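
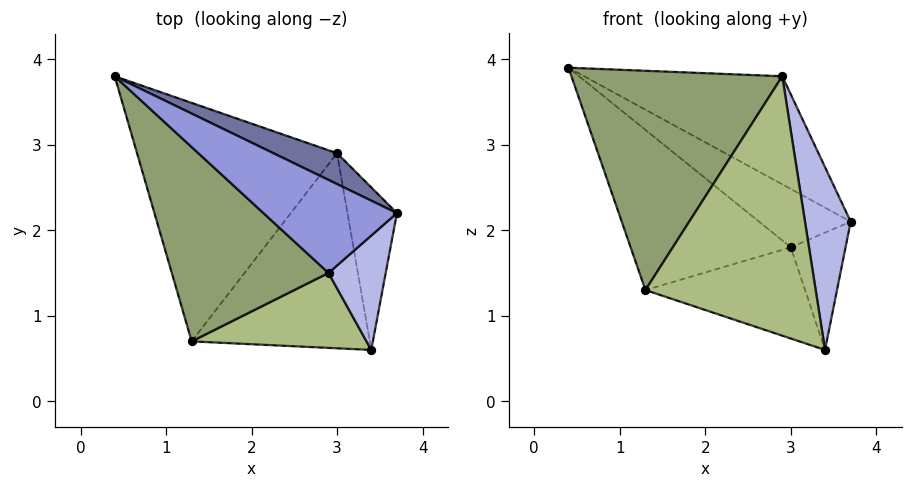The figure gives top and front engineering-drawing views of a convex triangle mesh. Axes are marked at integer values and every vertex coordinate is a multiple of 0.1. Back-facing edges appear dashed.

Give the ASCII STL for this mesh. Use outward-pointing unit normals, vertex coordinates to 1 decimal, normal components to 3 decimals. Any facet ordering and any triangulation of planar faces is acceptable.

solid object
 facet normal 0.564 0.730 0.386
  outer loop
   vertex 3.0 2.9 1.8
   vertex 0.4 3.8 3.9
   vertex 3.7 2.2 2.1
  endloop
 endfacet
 facet normal 0.682 0.428 -0.593
  outer loop
   vertex 3.0 2.9 1.8
   vertex 3.7 2.2 2.1
   vertex 3.4 0.6 0.6
  endloop
 endfacet
 facet normal 0.586 0.614 0.529
  outer loop
   vertex 2.9 1.5 3.8
   vertex 3.7 2.2 2.1
   vertex 0.4 3.8 3.9
  endloop
 endfacet
 facet normal 0.882 -0.400 0.250
  outer loop
   vertex 2.9 1.5 3.8
   vertex 3.4 0.6 0.6
   vertex 3.7 2.2 2.1
  endloop
 endfacet
 facet normal -0.552 -0.624 0.553
  outer loop
   vertex 1.3 0.7 1.3
   vertex 2.9 1.5 3.8
   vertex 0.4 3.8 3.9
  endloop
 endfacet
 facet normal 0.047 -0.960 0.277
  outer loop
   vertex 1.3 0.7 1.3
   vertex 3.4 0.6 0.6
   vertex 2.9 1.5 3.8
  endloop
 endfacet
 facet normal -0.431 0.503 -0.749
  outer loop
   vertex 1.3 0.7 1.3
   vertex 0.4 3.8 3.9
   vertex 3.0 2.9 1.8
  endloop
 endfacet
 facet normal -0.271 0.408 -0.872
  outer loop
   vertex 1.3 0.7 1.3
   vertex 3.0 2.9 1.8
   vertex 3.4 0.6 0.6
  endloop
 endfacet
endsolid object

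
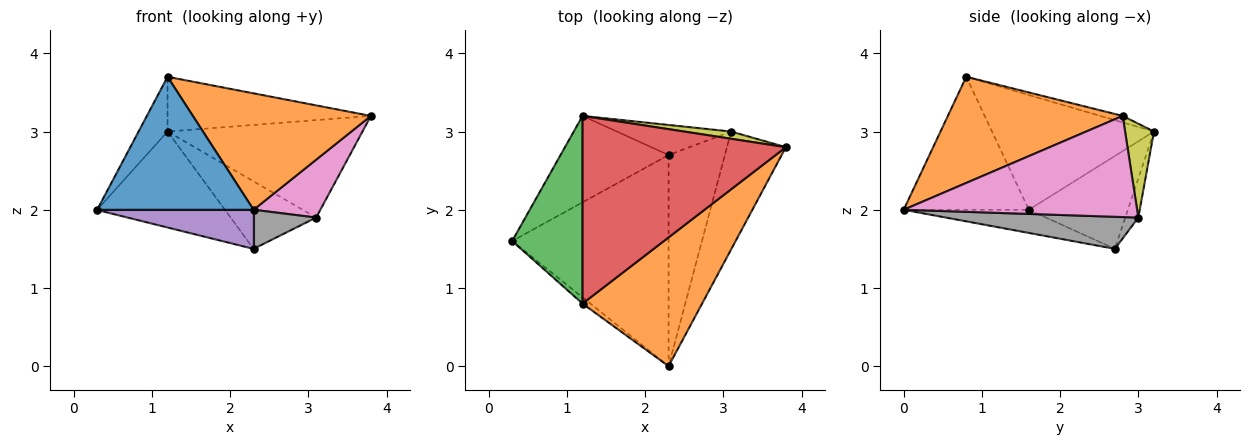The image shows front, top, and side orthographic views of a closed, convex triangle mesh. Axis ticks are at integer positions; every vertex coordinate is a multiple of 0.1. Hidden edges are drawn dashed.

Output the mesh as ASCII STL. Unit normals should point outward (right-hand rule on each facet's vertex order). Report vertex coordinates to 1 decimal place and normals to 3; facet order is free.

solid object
 facet normal -0.624 -0.780 -0.037
  outer loop
   vertex 1.2 0.8 3.7
   vertex 0.3 1.6 2.0
   vertex 2.3 0.0 2.0
  endloop
 endfacet
 facet normal 0.550 -0.560 0.619
  outer loop
   vertex 1.2 0.8 3.7
   vertex 2.3 0.0 2.0
   vertex 3.8 2.8 3.2
  endloop
 endfacet
 facet normal -0.843 0.151 0.517
  outer loop
   vertex 1.2 3.2 3.0
   vertex 0.3 1.6 2.0
   vertex 1.2 0.8 3.7
  endloop
 endfacet
 facet normal -0.031 0.280 0.960
  outer loop
   vertex 1.2 3.2 3.0
   vertex 1.2 0.8 3.7
   vertex 3.8 2.8 3.2
  endloop
 endfacet
 facet normal -0.144 -0.180 -0.973
  outer loop
   vertex 2.3 2.7 1.5
   vertex 2.3 0.0 2.0
   vertex 0.3 1.6 2.0
  endloop
 endfacet
 facet normal -0.499 0.643 -0.580
  outer loop
   vertex 2.3 2.7 1.5
   vertex 0.3 1.6 2.0
   vertex 1.2 3.2 3.0
  endloop
 endfacet
 facet normal 0.839 -0.240 -0.489
  outer loop
   vertex 3.1 3.0 1.9
   vertex 3.8 2.8 3.2
   vertex 2.3 0.0 2.0
  endloop
 endfacet
 facet normal 0.489 -0.159 -0.858
  outer loop
   vertex 3.1 3.0 1.9
   vertex 2.3 0.0 2.0
   vertex 2.3 2.7 1.5
  endloop
 endfacet
 facet normal 0.146 0.987 0.073
  outer loop
   vertex 3.1 3.0 1.9
   vertex 1.2 3.2 3.0
   vertex 3.8 2.8 3.2
  endloop
 endfacet
 facet normal -0.138 0.905 -0.403
  outer loop
   vertex 3.1 3.0 1.9
   vertex 2.3 2.7 1.5
   vertex 1.2 3.2 3.0
  endloop
 endfacet
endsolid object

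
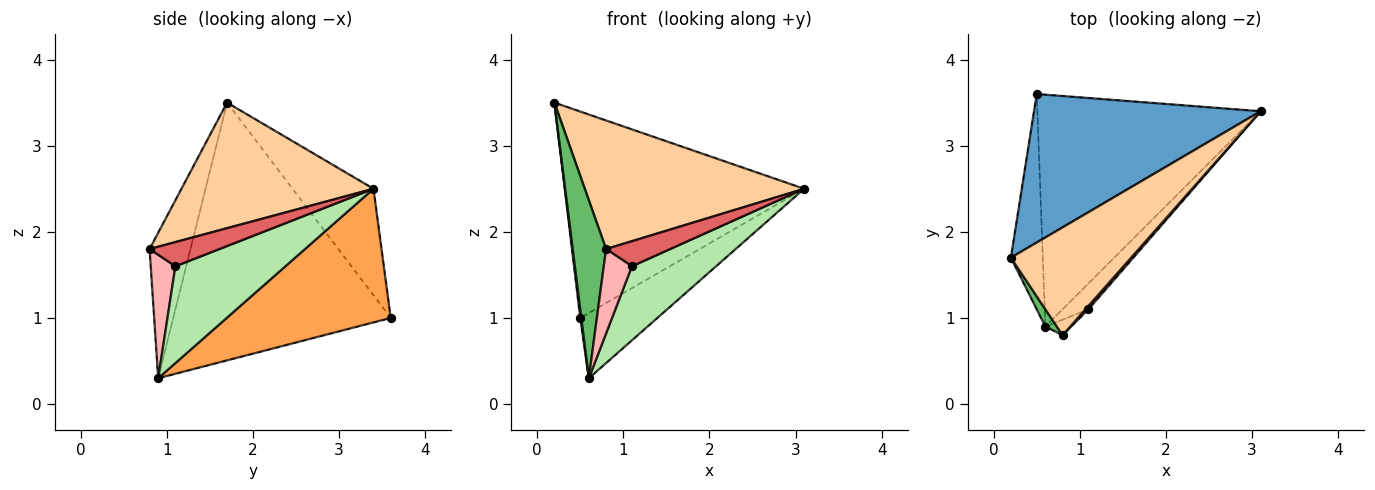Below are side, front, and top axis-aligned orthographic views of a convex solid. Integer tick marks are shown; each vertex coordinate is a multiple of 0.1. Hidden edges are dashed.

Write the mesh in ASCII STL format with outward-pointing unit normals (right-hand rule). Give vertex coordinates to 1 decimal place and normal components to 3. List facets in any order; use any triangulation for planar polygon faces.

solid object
 facet normal -0.265 0.783 0.563
  outer loop
   vertex 0.5 3.6 1.0
   vertex 0.2 1.7 3.5
   vertex 3.1 3.4 2.5
  endloop
 endfacet
 facet normal -0.992 -0.005 -0.123
  outer loop
   vertex 0.6 0.9 0.3
   vertex 0.2 1.7 3.5
   vertex 0.5 3.6 1.0
  endloop
 endfacet
 facet normal 0.499 0.235 -0.834
  outer loop
   vertex 0.6 0.9 0.3
   vertex 0.5 3.6 1.0
   vertex 3.1 3.4 2.5
  endloop
 endfacet
 facet normal 0.557 -0.636 0.534
  outer loop
   vertex 0.8 0.8 1.8
   vertex 3.1 3.4 2.5
   vertex 0.2 1.7 3.5
  endloop
 endfacet
 facet normal -0.773 -0.631 0.061
  outer loop
   vertex 0.8 0.8 1.8
   vertex 0.2 1.7 3.5
   vertex 0.6 0.9 0.3
  endloop
 endfacet
 facet normal 0.777 -0.594 -0.207
  outer loop
   vertex 1.1 1.1 1.6
   vertex 0.6 0.9 0.3
   vertex 3.1 3.4 2.5
  endloop
 endfacet
 facet normal 0.734 -0.673 0.090
  outer loop
   vertex 1.1 1.1 1.6
   vertex 3.1 3.4 2.5
   vertex 0.8 0.8 1.8
  endloop
 endfacet
 facet normal 0.653 -0.745 -0.137
  outer loop
   vertex 1.1 1.1 1.6
   vertex 0.8 0.8 1.8
   vertex 0.6 0.9 0.3
  endloop
 endfacet
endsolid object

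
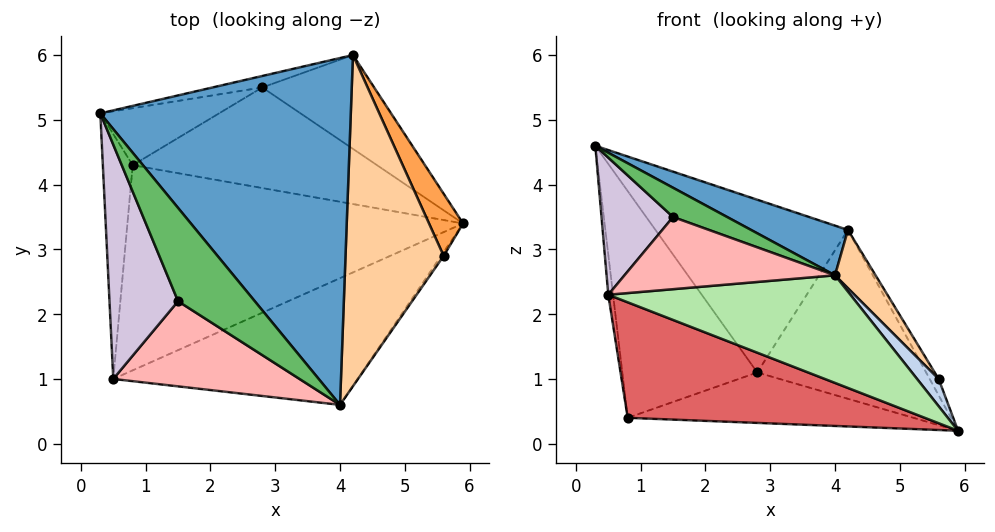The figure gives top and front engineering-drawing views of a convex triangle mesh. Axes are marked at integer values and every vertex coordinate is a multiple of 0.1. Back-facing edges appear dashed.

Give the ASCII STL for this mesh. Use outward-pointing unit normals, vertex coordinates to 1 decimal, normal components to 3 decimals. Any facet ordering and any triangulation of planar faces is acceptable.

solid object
 facet normal 0.341 -0.133 0.931
  outer loop
   vertex 4.2 6.0 3.3
   vertex 0.3 5.1 4.6
   vertex 4.0 0.6 2.6
  endloop
 endfacet
 facet normal 0.790 -0.608 -0.084
  outer loop
   vertex 5.6 2.9 1.0
   vertex 4.0 0.6 2.6
   vertex 5.9 3.4 0.2
  endloop
 endfacet
 facet normal 0.907 0.107 0.407
  outer loop
   vertex 5.6 2.9 1.0
   vertex 5.9 3.4 0.2
   vertex 4.2 6.0 3.3
  endloop
 endfacet
 facet normal 0.777 -0.109 0.620
  outer loop
   vertex 5.6 2.9 1.0
   vertex 4.2 6.0 3.3
   vertex 4.0 0.6 2.6
  endloop
 endfacet
 facet normal 0.150 -0.296 0.943
  outer loop
   vertex 1.5 2.2 3.5
   vertex 4.0 0.6 2.6
   vertex 0.3 5.1 4.6
  endloop
 endfacet
 facet normal -0.009 -0.647 -0.762
  outer loop
   vertex 0.5 1.0 2.3
   vertex 5.9 3.4 0.2
   vertex 4.0 0.6 2.6
  endloop
 endfacet
 facet normal -0.120 -0.487 -0.865
  outer loop
   vertex 0.5 1.0 2.3
   vertex 0.8 4.3 0.4
   vertex 5.9 3.4 0.2
  endloop
 endfacet
 facet normal -0.138 -0.641 0.755
  outer loop
   vertex 0.5 1.0 2.3
   vertex 4.0 0.6 2.6
   vertex 1.5 2.2 3.5
  endloop
 endfacet
 facet normal -0.992 0.020 -0.122
  outer loop
   vertex 0.5 1.0 2.3
   vertex 0.3 5.1 4.6
   vertex 0.8 4.3 0.4
  endloop
 endfacet
 facet normal -0.395 -0.464 0.793
  outer loop
   vertex 0.5 1.0 2.3
   vertex 1.5 2.2 3.5
   vertex 0.3 5.1 4.6
  endloop
 endfacet
 facet normal 0.411 0.797 -0.443
  outer loop
   vertex 2.8 5.5 1.1
   vertex 4.2 6.0 3.3
   vertex 5.9 3.4 0.2
  endloop
 endfacet
 facet normal 0.044 0.448 -0.893
  outer loop
   vertex 2.8 5.5 1.1
   vertex 5.9 3.4 0.2
   vertex 0.8 4.3 0.4
  endloop
 endfacet
 facet normal -0.245 0.967 -0.064
  outer loop
   vertex 2.8 5.5 1.1
   vertex 0.3 5.1 4.6
   vertex 4.2 6.0 3.3
  endloop
 endfacet
 facet normal -0.445 0.869 -0.218
  outer loop
   vertex 2.8 5.5 1.1
   vertex 0.8 4.3 0.4
   vertex 0.3 5.1 4.6
  endloop
 endfacet
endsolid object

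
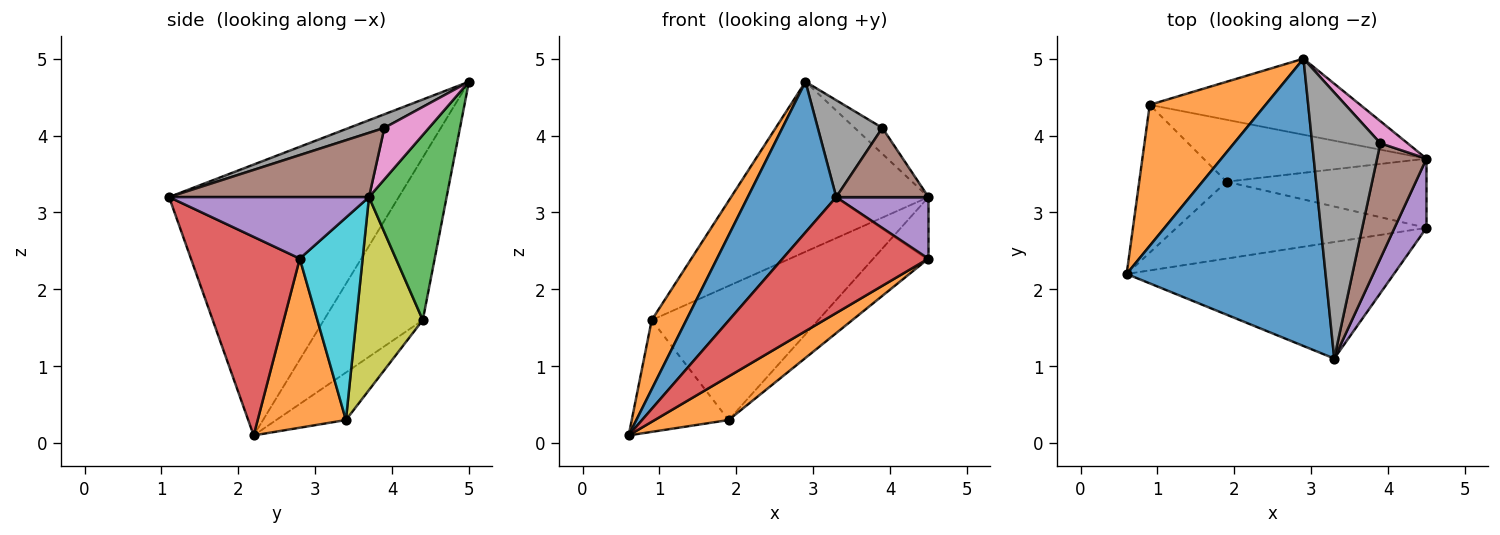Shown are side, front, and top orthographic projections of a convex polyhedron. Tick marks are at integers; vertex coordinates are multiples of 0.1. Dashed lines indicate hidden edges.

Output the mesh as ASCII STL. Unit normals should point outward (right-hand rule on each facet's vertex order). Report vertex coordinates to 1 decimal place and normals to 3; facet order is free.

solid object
 facet normal -0.770 -0.296 0.565
  outer loop
   vertex 2.9 5.0 4.7
   vertex 0.6 2.2 0.1
   vertex 3.3 1.1 3.2
  endloop
 endfacet
 facet normal -0.783 -0.274 0.558
  outer loop
   vertex 0.9 4.4 1.6
   vertex 0.6 2.2 0.1
   vertex 2.9 5.0 4.7
  endloop
 endfacet
 facet normal 0.338 0.859 -0.384
  outer loop
   vertex 0.9 4.4 1.6
   vertex 2.9 5.0 4.7
   vertex 4.5 3.7 3.2
  endloop
 endfacet
 facet normal 0.466 -0.624 -0.627
  outer loop
   vertex 4.5 2.8 2.4
   vertex 3.3 1.1 3.2
   vertex 0.6 2.2 0.1
  endloop
 endfacet
 facet normal 0.821 -0.379 0.426
  outer loop
   vertex 4.5 2.8 2.4
   vertex 4.5 3.7 3.2
   vertex 3.3 1.1 3.2
  endloop
 endfacet
 facet normal 0.744 -0.344 0.573
  outer loop
   vertex 3.9 3.9 4.1
   vertex 3.3 1.1 3.2
   vertex 4.5 3.7 3.2
  endloop
 endfacet
 facet normal 0.775 0.481 0.410
  outer loop
   vertex 3.9 3.9 4.1
   vertex 4.5 3.7 3.2
   vertex 2.9 5.0 4.7
  endloop
 endfacet
 facet normal 0.184 -0.336 0.924
  outer loop
   vertex 3.9 3.9 4.1
   vertex 2.9 5.0 4.7
   vertex 3.3 1.1 3.2
  endloop
 endfacet
 facet normal 0.341 0.853 -0.394
  outer loop
   vertex 1.9 3.4 0.3
   vertex 0.9 4.4 1.6
   vertex 4.5 3.7 3.2
  endloop
 endfacet
 facet normal 0.604 0.530 -0.596
  outer loop
   vertex 1.9 3.4 0.3
   vertex 4.5 3.7 3.2
   vertex 4.5 2.8 2.4
  endloop
 endfacet
 facet normal -0.398 0.553 -0.732
  outer loop
   vertex 1.9 3.4 0.3
   vertex 0.6 2.2 0.1
   vertex 0.9 4.4 1.6
  endloop
 endfacet
 facet normal 0.507 -0.425 -0.750
  outer loop
   vertex 1.9 3.4 0.3
   vertex 4.5 2.8 2.4
   vertex 0.6 2.2 0.1
  endloop
 endfacet
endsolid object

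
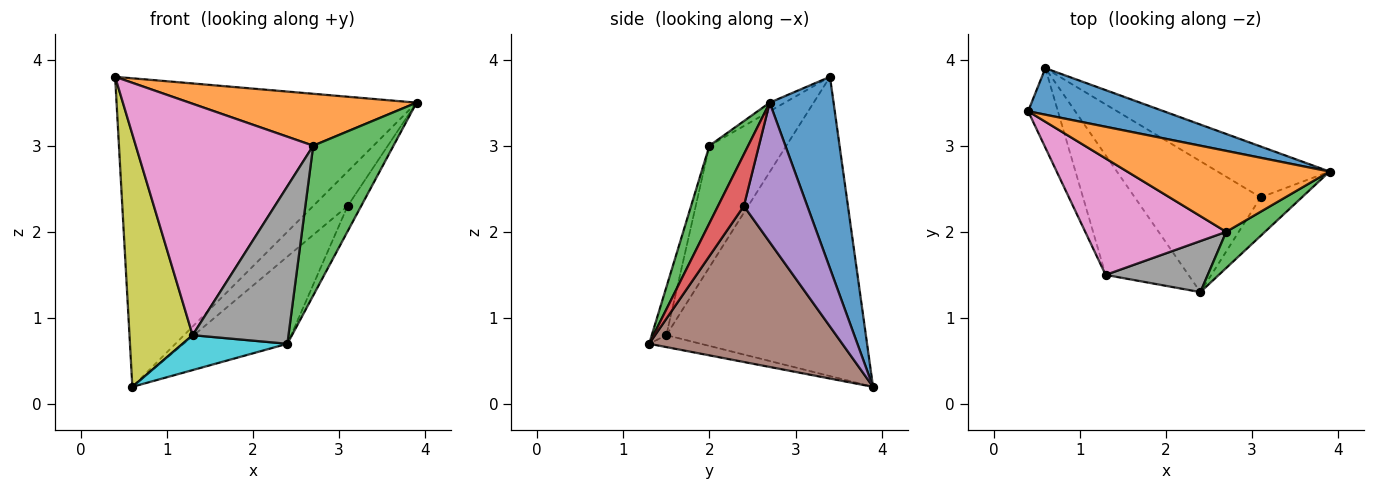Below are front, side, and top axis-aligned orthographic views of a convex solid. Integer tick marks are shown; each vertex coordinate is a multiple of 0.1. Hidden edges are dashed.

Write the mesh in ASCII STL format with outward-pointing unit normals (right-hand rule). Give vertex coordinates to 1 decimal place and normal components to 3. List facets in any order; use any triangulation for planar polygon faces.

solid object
 facet normal 0.206 0.968 0.146
  outer loop
   vertex 0.6 3.9 0.2
   vertex 0.4 3.4 3.8
   vertex 3.9 2.7 3.5
  endloop
 endfacet
 facet normal -0.036 -0.540 0.841
  outer loop
   vertex 2.7 2.0 3.0
   vertex 3.9 2.7 3.5
   vertex 0.4 3.4 3.8
  endloop
 endfacet
 facet normal 0.425 -0.880 0.212
  outer loop
   vertex 2.7 2.0 3.0
   vertex 2.4 1.3 0.7
   vertex 3.9 2.7 3.5
  endloop
 endfacet
 facet normal 0.723 0.379 -0.577
  outer loop
   vertex 3.1 2.4 2.3
   vertex 3.9 2.7 3.5
   vertex 2.4 1.3 0.7
  endloop
 endfacet
 facet normal 0.718 0.390 -0.576
  outer loop
   vertex 3.1 2.4 2.3
   vertex 0.6 3.9 0.2
   vertex 3.9 2.7 3.5
  endloop
 endfacet
 facet normal 0.718 0.386 -0.579
  outer loop
   vertex 3.1 2.4 2.3
   vertex 2.4 1.3 0.7
   vertex 0.6 3.9 0.2
  endloop
 endfacet
 facet normal -0.361 -0.833 0.419
  outer loop
   vertex 1.3 1.5 0.8
   vertex 2.7 2.0 3.0
   vertex 0.4 3.4 3.8
  endloop
 endfacet
 facet normal -0.143 -0.941 0.305
  outer loop
   vertex 1.3 1.5 0.8
   vertex 2.4 1.3 0.7
   vertex 2.7 2.0 3.0
  endloop
 endfacet
 facet normal -0.949 -0.300 -0.094
  outer loop
   vertex 1.3 1.5 0.8
   vertex 0.4 3.4 3.8
   vertex 0.6 3.9 0.2
  endloop
 endfacet
 facet normal -0.137 -0.278 -0.951
  outer loop
   vertex 1.3 1.5 0.8
   vertex 0.6 3.9 0.2
   vertex 2.4 1.3 0.7
  endloop
 endfacet
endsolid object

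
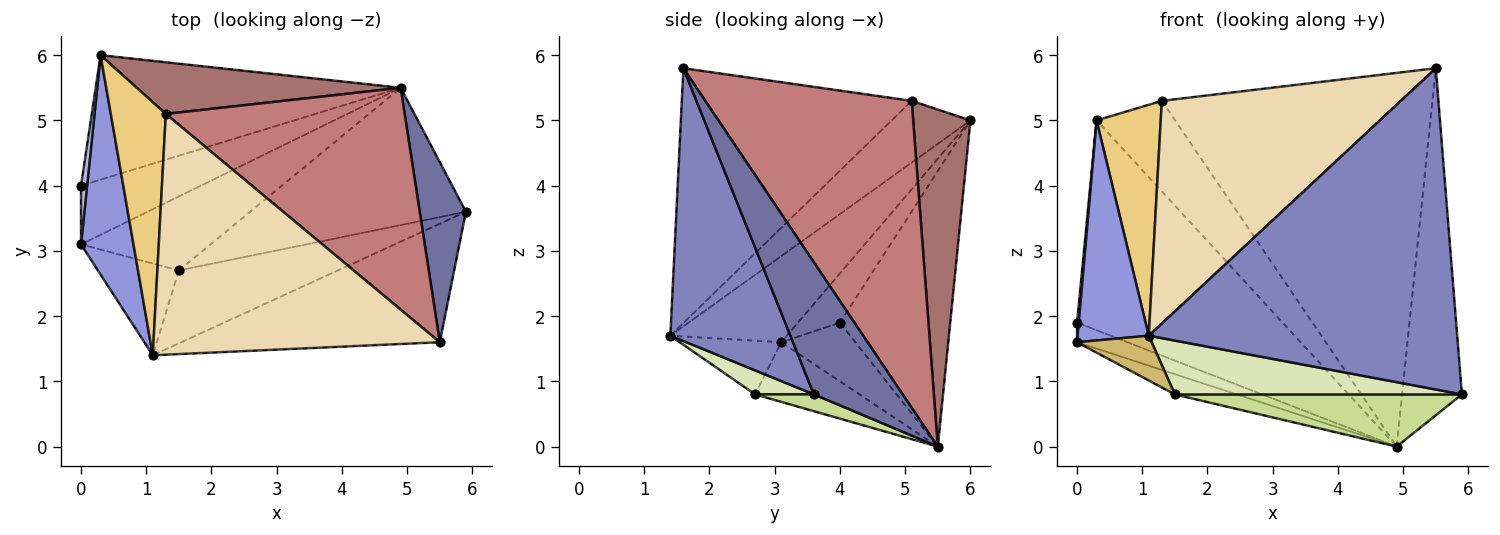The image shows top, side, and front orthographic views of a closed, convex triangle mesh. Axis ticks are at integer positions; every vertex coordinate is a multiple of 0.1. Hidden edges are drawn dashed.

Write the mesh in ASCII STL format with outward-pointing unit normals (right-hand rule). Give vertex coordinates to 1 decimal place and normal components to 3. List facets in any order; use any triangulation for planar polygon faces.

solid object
 facet normal 0.797 0.536 0.278
  outer loop
   vertex 4.9 5.5 0.0
   vertex 5.5 1.6 5.8
   vertex 5.9 3.6 0.8
  endloop
 endfacet
 facet normal 0.343 -0.881 -0.325
  outer loop
   vertex 1.1 1.4 1.7
   vertex 5.9 3.6 0.8
   vertex 5.5 1.6 5.8
  endloop
 endfacet
 facet normal -0.757 -0.463 0.461
  outer loop
   vertex 1.1 1.4 1.7
   vertex 0.3 6.0 5.0
   vertex 0.0 3.1 1.6
  endloop
 endfacet
 facet normal -0.992 -0.041 0.122
  outer loop
   vertex 0.0 4.0 1.9
   vertex 0.0 3.1 1.6
   vertex 0.3 6.0 5.0
  endloop
 endfacet
 facet normal -0.421 0.287 -0.860
  outer loop
   vertex 0.0 4.0 1.9
   vertex 4.9 5.5 0.0
   vertex 0.0 3.1 1.6
  endloop
 endfacet
 facet normal -0.419 0.781 -0.463
  outer loop
   vertex 0.0 4.0 1.9
   vertex 0.3 6.0 5.0
   vertex 4.9 5.5 0.0
  endloop
 endfacet
 facet normal 0.072 -0.354 -0.932
  outer loop
   vertex 1.5 2.7 0.8
   vertex 4.9 5.5 0.0
   vertex 5.9 3.6 0.8
  endloop
 endfacet
 facet normal 0.121 -0.590 -0.798
  outer loop
   vertex 1.5 2.7 0.8
   vertex 5.9 3.6 0.8
   vertex 1.1 1.4 1.7
  endloop
 endfacet
 facet normal -0.406 0.241 -0.882
  outer loop
   vertex 1.5 2.7 0.8
   vertex 0.0 3.1 1.6
   vertex 4.9 5.5 0.0
  endloop
 endfacet
 facet normal -0.512 -0.377 -0.772
  outer loop
   vertex 1.5 2.7 0.8
   vertex 1.1 1.4 1.7
   vertex 0.0 3.1 1.6
  endloop
 endfacet
 facet normal -0.638 -0.519 0.569
  outer loop
   vertex 1.3 5.1 5.3
   vertex 0.3 6.0 5.0
   vertex 1.1 1.4 1.7
  endloop
 endfacet
 facet normal -0.547 -0.568 0.615
  outer loop
   vertex 1.3 5.1 5.3
   vertex 1.1 1.4 1.7
   vertex 5.5 1.6 5.8
  endloop
 endfacet
 facet normal 0.535 0.734 0.419
  outer loop
   vertex 1.3 5.1 5.3
   vertex 4.9 5.5 0.0
   vertex 0.3 6.0 5.0
  endloop
 endfacet
 facet normal 0.548 0.719 0.427
  outer loop
   vertex 1.3 5.1 5.3
   vertex 5.5 1.6 5.8
   vertex 4.9 5.5 0.0
  endloop
 endfacet
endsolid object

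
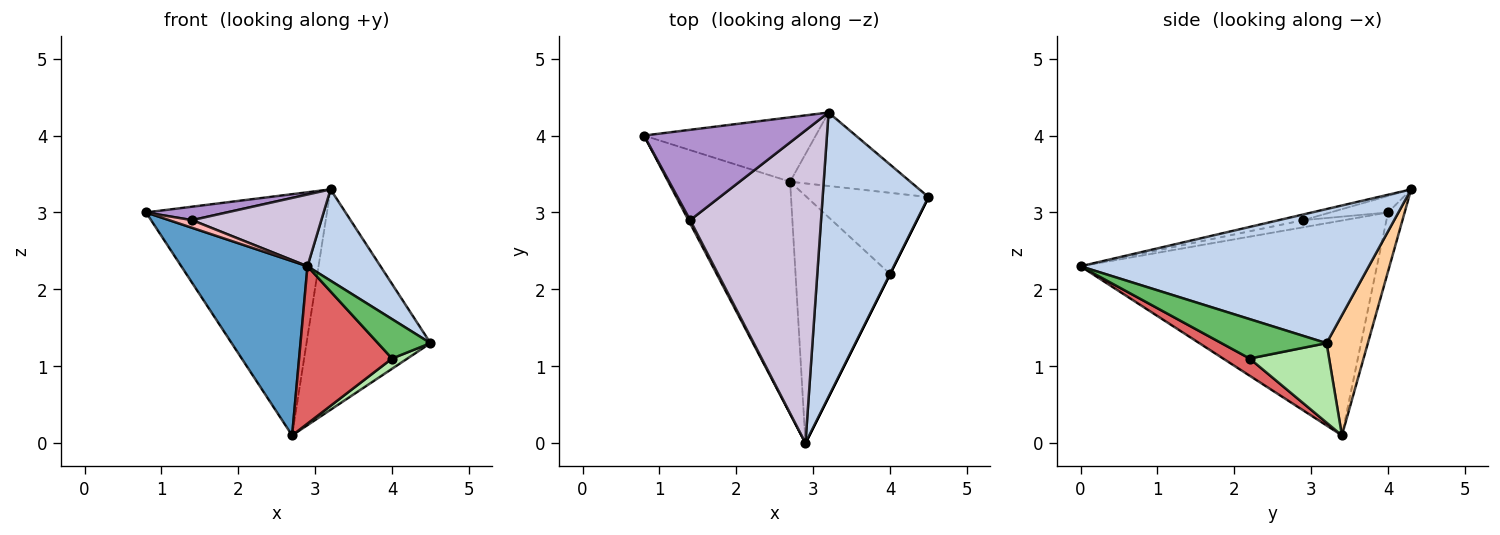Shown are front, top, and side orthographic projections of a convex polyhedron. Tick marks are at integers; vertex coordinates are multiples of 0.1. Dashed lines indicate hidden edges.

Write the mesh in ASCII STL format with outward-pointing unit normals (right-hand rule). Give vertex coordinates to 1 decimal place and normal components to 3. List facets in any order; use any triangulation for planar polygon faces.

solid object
 facet normal -0.816 -0.347 -0.463
  outer loop
   vertex 2.7 3.4 0.1
   vertex 2.9 0.0 2.3
   vertex 0.8 4.0 3.0
  endloop
 endfacet
 facet normal 0.770 -0.195 0.608
  outer loop
   vertex 3.2 4.3 3.3
   vertex 2.9 0.0 2.3
   vertex 4.5 3.2 1.3
  endloop
 endfacet
 facet normal -0.088 0.962 -0.257
  outer loop
   vertex 3.2 4.3 3.3
   vertex 2.7 3.4 0.1
   vertex 0.8 4.0 3.0
  endloop
 endfacet
 facet normal 0.302 0.905 -0.302
  outer loop
   vertex 3.2 4.3 3.3
   vertex 4.5 3.2 1.3
   vertex 2.7 3.4 0.1
  endloop
 endfacet
 facet normal 0.894 -0.447 0.000
  outer loop
   vertex 4.0 2.2 1.1
   vertex 4.5 3.2 1.3
   vertex 2.9 0.0 2.3
  endloop
 endfacet
 facet normal 0.544 -0.105 -0.833
  outer loop
   vertex 4.0 2.2 1.1
   vertex 2.7 3.4 0.1
   vertex 4.5 3.2 1.3
  endloop
 endfacet
 facet normal 0.152 -0.531 -0.834
  outer loop
   vertex 4.0 2.2 1.1
   vertex 2.9 0.0 2.3
   vertex 2.7 3.4 0.1
  endloop
 endfacet
 facet normal -0.851 -0.483 0.207
  outer loop
   vertex 1.4 2.9 2.9
   vertex 0.8 4.0 3.0
   vertex 2.9 0.0 2.3
  endloop
 endfacet
 facet normal -0.105 -0.147 0.984
  outer loop
   vertex 1.4 2.9 2.9
   vertex 3.2 4.3 3.3
   vertex 0.8 4.0 3.0
  endloop
 endfacet
 facet normal -0.043 -0.223 0.974
  outer loop
   vertex 1.4 2.9 2.9
   vertex 2.9 0.0 2.3
   vertex 3.2 4.3 3.3
  endloop
 endfacet
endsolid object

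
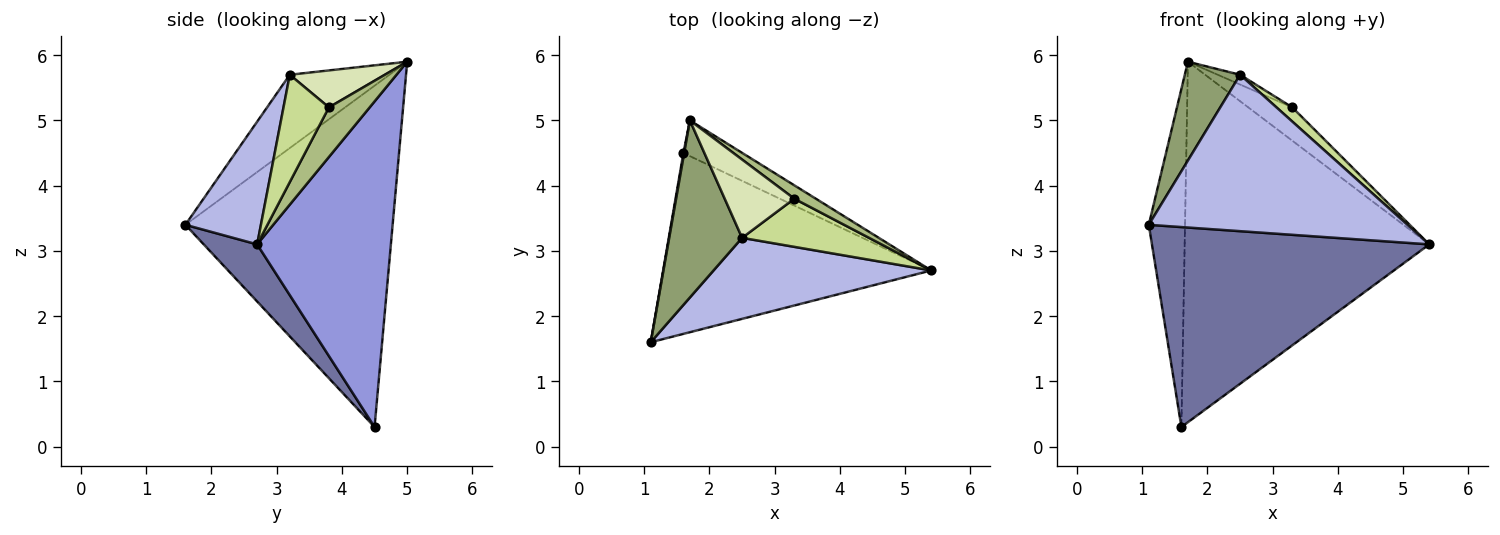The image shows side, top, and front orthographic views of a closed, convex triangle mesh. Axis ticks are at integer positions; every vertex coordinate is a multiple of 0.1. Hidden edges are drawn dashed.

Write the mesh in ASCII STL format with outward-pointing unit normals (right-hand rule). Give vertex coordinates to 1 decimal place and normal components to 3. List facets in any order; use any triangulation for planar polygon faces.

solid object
 facet normal 0.141 -0.734 -0.664
  outer loop
   vertex 1.6 4.5 0.3
   vertex 5.4 2.7 3.1
   vertex 1.1 1.6 3.4
  endloop
 endfacet
 facet normal -0.985 0.172 0.002
  outer loop
   vertex 1.6 4.5 0.3
   vertex 1.1 1.6 3.4
   vertex 1.7 5.0 5.9
  endloop
 endfacet
 facet normal 0.478 0.874 -0.087
  outer loop
   vertex 1.6 4.5 0.3
   vertex 1.7 5.0 5.9
   vertex 5.4 2.7 3.1
  endloop
 endfacet
 facet normal 0.251 -0.860 0.445
  outer loop
   vertex 2.5 3.2 5.7
   vertex 1.1 1.6 3.4
   vertex 5.4 2.7 3.1
  endloop
 endfacet
 facet normal -0.660 -0.366 0.656
  outer loop
   vertex 2.5 3.2 5.7
   vertex 1.7 5.0 5.9
   vertex 1.1 1.6 3.4
  endloop
 endfacet
 facet normal 0.652 0.704 0.283
  outer loop
   vertex 3.3 3.8 5.2
   vertex 5.4 2.7 3.1
   vertex 1.7 5.0 5.9
  endloop
 endfacet
 facet normal 0.630 -0.219 0.745
  outer loop
   vertex 3.3 3.8 5.2
   vertex 2.5 3.2 5.7
   vertex 5.4 2.7 3.1
  endloop
 endfacet
 facet normal 0.466 0.110 0.878
  outer loop
   vertex 3.3 3.8 5.2
   vertex 1.7 5.0 5.9
   vertex 2.5 3.2 5.7
  endloop
 endfacet
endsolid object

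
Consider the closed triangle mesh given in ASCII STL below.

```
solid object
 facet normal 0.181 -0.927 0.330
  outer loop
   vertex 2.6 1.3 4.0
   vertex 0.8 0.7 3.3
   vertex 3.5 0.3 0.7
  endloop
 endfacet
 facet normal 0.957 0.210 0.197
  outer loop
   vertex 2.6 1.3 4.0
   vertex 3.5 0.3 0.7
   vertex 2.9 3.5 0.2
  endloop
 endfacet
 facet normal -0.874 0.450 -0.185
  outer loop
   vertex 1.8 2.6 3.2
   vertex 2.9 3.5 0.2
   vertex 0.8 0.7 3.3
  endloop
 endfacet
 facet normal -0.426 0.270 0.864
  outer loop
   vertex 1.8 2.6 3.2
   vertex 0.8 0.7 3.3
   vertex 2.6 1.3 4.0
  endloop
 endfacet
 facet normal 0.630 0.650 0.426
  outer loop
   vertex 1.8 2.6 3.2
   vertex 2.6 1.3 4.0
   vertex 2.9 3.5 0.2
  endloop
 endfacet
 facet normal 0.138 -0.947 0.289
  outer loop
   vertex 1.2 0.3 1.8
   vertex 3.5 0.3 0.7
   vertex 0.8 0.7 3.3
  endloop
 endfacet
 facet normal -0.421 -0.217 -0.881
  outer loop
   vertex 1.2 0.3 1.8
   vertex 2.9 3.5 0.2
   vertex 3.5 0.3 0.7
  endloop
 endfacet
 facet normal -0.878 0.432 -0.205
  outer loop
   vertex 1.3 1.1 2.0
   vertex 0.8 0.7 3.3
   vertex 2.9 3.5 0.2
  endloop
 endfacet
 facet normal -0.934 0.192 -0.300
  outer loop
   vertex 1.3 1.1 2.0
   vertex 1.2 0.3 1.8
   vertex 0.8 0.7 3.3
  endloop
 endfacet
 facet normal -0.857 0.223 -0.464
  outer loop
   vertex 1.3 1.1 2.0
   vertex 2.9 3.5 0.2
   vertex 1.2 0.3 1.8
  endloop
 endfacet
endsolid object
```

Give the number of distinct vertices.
7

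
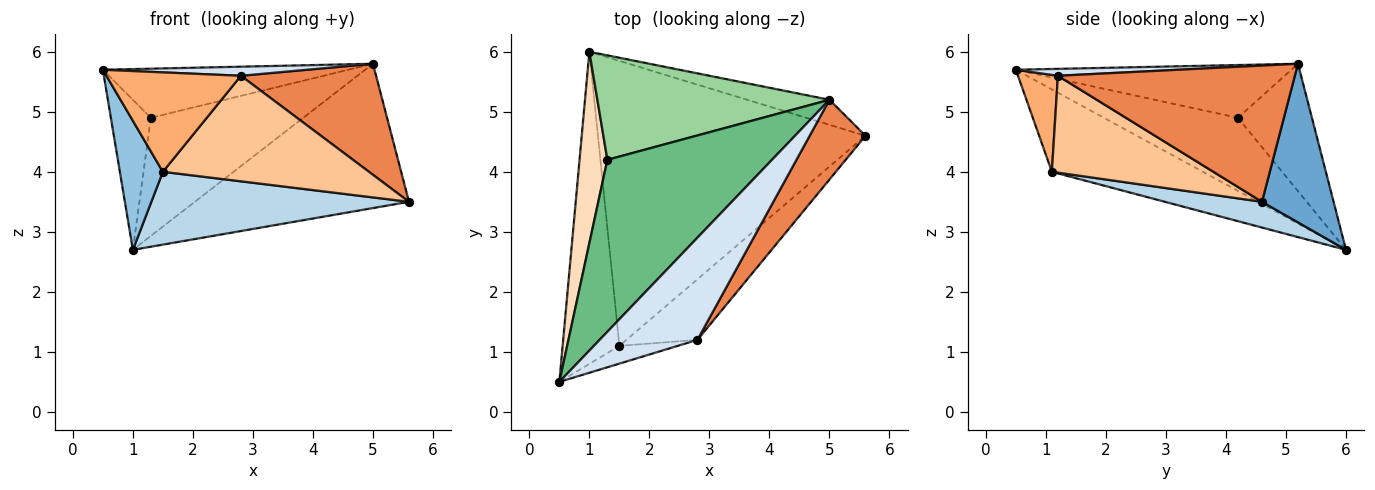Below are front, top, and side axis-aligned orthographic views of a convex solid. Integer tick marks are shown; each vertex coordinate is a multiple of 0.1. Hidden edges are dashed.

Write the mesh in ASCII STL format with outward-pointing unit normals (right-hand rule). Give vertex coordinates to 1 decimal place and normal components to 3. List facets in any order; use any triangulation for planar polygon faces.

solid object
 facet normal 0.313 0.936 -0.162
  outer loop
   vertex 5.0 5.2 5.8
   vertex 5.6 4.6 3.5
   vertex 1.0 6.0 2.7
  endloop
 endfacet
 facet normal -0.802 -0.228 -0.552
  outer loop
   vertex 1.5 1.1 4.0
   vertex 0.5 0.5 5.7
   vertex 1.0 6.0 2.7
  endloop
 endfacet
 facet normal 0.093 -0.246 -0.965
  outer loop
   vertex 1.5 1.1 4.0
   vertex 1.0 6.0 2.7
   vertex 5.6 4.6 3.5
  endloop
 endfacet
 facet normal 0.070 -0.088 0.994
  outer loop
   vertex 2.8 1.2 5.6
   vertex 5.0 5.2 5.8
   vertex 0.5 0.5 5.7
  endloop
 endfacet
 facet normal 0.818 -0.467 0.335
  outer loop
   vertex 2.8 1.2 5.6
   vertex 5.6 4.6 3.5
   vertex 5.0 5.2 5.8
  endloop
 endfacet
 facet normal 0.280 -0.945 -0.169
  outer loop
   vertex 2.8 1.2 5.6
   vertex 0.5 0.5 5.7
   vertex 1.5 1.1 4.0
  endloop
 endfacet
 facet normal 0.562 -0.717 -0.412
  outer loop
   vertex 2.8 1.2 5.6
   vertex 1.5 1.1 4.0
   vertex 5.6 4.6 3.5
  endloop
 endfacet
 facet normal -0.900 0.269 0.343
  outer loop
   vertex 1.3 4.2 4.9
   vertex 1.0 6.0 2.7
   vertex 0.5 0.5 5.7
  endloop
 endfacet
 facet normal -0.294 0.262 0.919
  outer loop
   vertex 1.3 4.2 4.9
   vertex 0.5 0.5 5.7
   vertex 5.0 5.2 5.8
  endloop
 endfacet
 facet normal -0.342 0.704 0.623
  outer loop
   vertex 1.3 4.2 4.9
   vertex 5.0 5.2 5.8
   vertex 1.0 6.0 2.7
  endloop
 endfacet
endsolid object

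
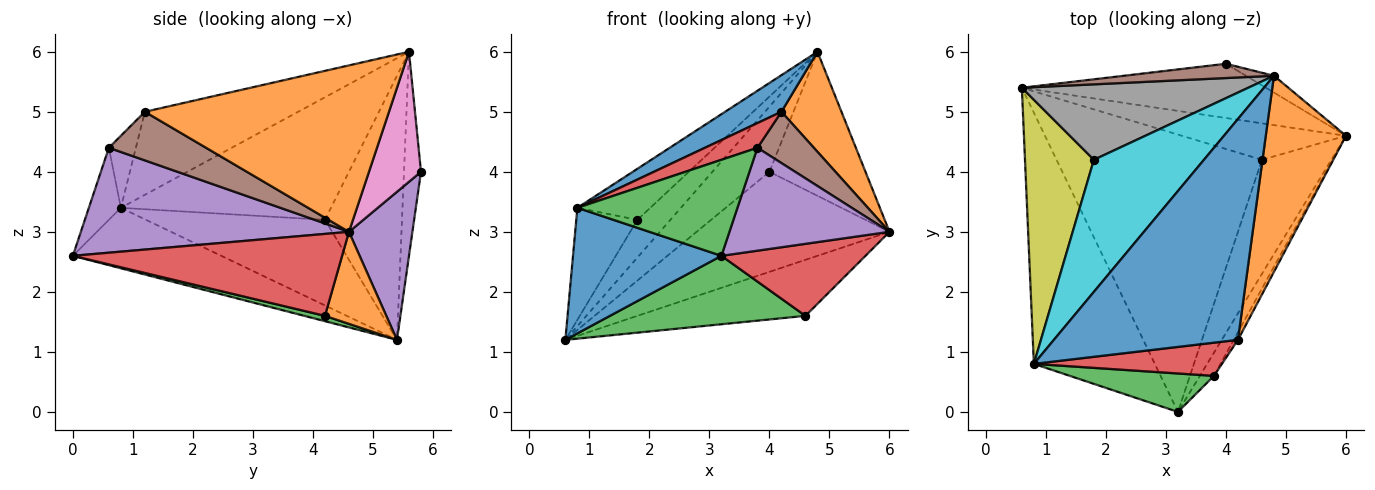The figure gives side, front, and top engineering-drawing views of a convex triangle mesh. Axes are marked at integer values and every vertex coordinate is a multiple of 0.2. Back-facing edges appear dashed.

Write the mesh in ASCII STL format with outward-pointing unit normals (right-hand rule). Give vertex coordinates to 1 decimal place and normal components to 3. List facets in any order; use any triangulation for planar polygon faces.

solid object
 facet normal -0.408 -0.408 -0.816
  outer loop
   vertex 0.8 0.8 3.4
   vertex 0.6 5.4 1.2
   vertex 3.2 0.0 2.6
  endloop
 endfacet
 facet normal 0.293 0.801 -0.522
  outer loop
   vertex 4.6 4.2 1.6
   vertex 0.6 5.4 1.2
   vertex 6.0 4.6 3.0
  endloop
 endfacet
 facet normal 0.025 -0.239 -0.971
  outer loop
   vertex 4.6 4.2 1.6
   vertex 3.2 0.0 2.6
   vertex 0.6 5.4 1.2
  endloop
 endfacet
 facet normal 0.706 -0.378 -0.598
  outer loop
   vertex 4.6 4.2 1.6
   vertex 6.0 4.6 3.0
   vertex 3.2 0.0 2.6
  endloop
 endfacet
 facet normal 0.278 0.844 -0.458
  outer loop
   vertex 4.0 5.8 4.0
   vertex 6.0 4.6 3.0
   vertex 0.6 5.4 1.2
  endloop
 endfacet
 facet normal -0.280 0.938 0.206
  outer loop
   vertex 4.0 5.8 4.0
   vertex 0.6 5.4 1.2
   vertex 4.8 5.6 6.0
  endloop
 endfacet
 facet normal 0.474 0.875 -0.102
  outer loop
   vertex 4.0 5.8 4.0
   vertex 4.8 5.6 6.0
   vertex 6.0 4.6 3.0
  endloop
 endfacet
 facet normal -0.722 0.309 0.619
  outer loop
   vertex 1.8 4.2 3.2
   vertex 4.8 5.6 6.0
   vertex 0.6 5.4 1.2
  endloop
 endfacet
 facet normal -0.753 0.257 0.606
  outer loop
   vertex 1.8 4.2 3.2
   vertex 0.6 5.4 1.2
   vertex 0.8 0.8 3.4
  endloop
 endfacet
 facet normal -0.720 0.250 0.647
  outer loop
   vertex 1.8 4.2 3.2
   vertex 0.8 0.8 3.4
   vertex 4.8 5.6 6.0
  endloop
 endfacet
 facet normal -0.407 -0.149 0.901
  outer loop
   vertex 4.2 1.2 5.0
   vertex 4.8 5.6 6.0
   vertex 0.8 0.8 3.4
  endloop
 endfacet
 facet normal 0.880 -0.216 0.424
  outer loop
   vertex 4.2 1.2 5.0
   vertex 6.0 4.6 3.0
   vertex 4.8 5.6 6.0
  endloop
 endfacet
 facet normal -0.183 -0.913 0.365
  outer loop
   vertex 3.8 0.6 4.4
   vertex 0.8 0.8 3.4
   vertex 3.2 0.0 2.6
  endloop
 endfacet
 facet normal -0.294 -0.571 0.767
  outer loop
   vertex 3.8 0.6 4.4
   vertex 4.2 1.2 5.0
   vertex 0.8 0.8 3.4
  endloop
 endfacet
 facet normal 0.853 -0.509 -0.115
  outer loop
   vertex 3.8 0.6 4.4
   vertex 3.2 0.0 2.6
   vertex 6.0 4.6 3.0
  endloop
 endfacet
 facet normal 0.863 -0.500 -0.075
  outer loop
   vertex 3.8 0.6 4.4
   vertex 6.0 4.6 3.0
   vertex 4.2 1.2 5.0
  endloop
 endfacet
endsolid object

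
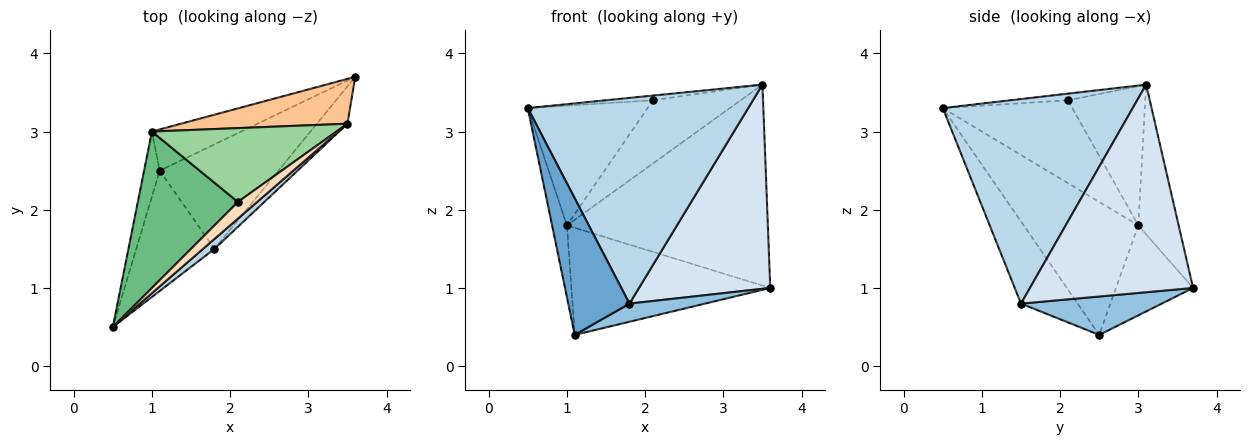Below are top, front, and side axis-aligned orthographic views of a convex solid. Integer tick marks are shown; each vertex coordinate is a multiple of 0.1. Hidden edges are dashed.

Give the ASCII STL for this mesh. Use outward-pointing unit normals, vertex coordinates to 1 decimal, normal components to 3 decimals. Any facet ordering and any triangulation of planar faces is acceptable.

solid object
 facet normal -0.570 -0.616 -0.543
  outer loop
   vertex 1.8 1.5 0.8
   vertex 0.5 0.5 3.3
   vertex 1.1 2.5 0.4
  endloop
 endfacet
 facet normal 0.304 -0.163 -0.939
  outer loop
   vertex 1.8 1.5 0.8
   vertex 1.1 2.5 0.4
   vertex 3.6 3.7 1.0
  endloop
 endfacet
 facet normal 0.652 -0.757 0.036
  outer loop
   vertex 1.8 1.5 0.8
   vertex 3.5 3.1 3.6
   vertex 0.5 0.5 3.3
  endloop
 endfacet
 facet normal 0.774 -0.623 -0.114
  outer loop
   vertex 1.8 1.5 0.8
   vertex 3.6 3.7 1.0
   vertex 3.5 3.1 3.6
  endloop
 endfacet
 facet normal -0.985 0.127 -0.116
  outer loop
   vertex 1.0 3.0 1.8
   vertex 1.1 2.5 0.4
   vertex 0.5 0.5 3.3
  endloop
 endfacet
 facet normal -0.340 0.878 -0.338
  outer loop
   vertex 1.0 3.0 1.8
   vertex 3.6 3.7 1.0
   vertex 1.1 2.5 0.4
  endloop
 endfacet
 facet normal -0.192 0.958 0.214
  outer loop
   vertex 1.0 3.0 1.8
   vertex 3.5 3.1 3.6
   vertex 3.6 3.7 1.0
  endloop
 endfacet
 facet normal -0.314 0.257 0.914
  outer loop
   vertex 2.1 2.1 3.4
   vertex 0.5 0.5 3.3
   vertex 3.5 3.1 3.6
  endloop
 endfacet
 facet normal -0.549 0.508 0.663
  outer loop
   vertex 2.1 2.1 3.4
   vertex 1.0 3.0 1.8
   vertex 0.5 0.5 3.3
  endloop
 endfacet
 facet normal -0.497 0.564 0.659
  outer loop
   vertex 2.1 2.1 3.4
   vertex 3.5 3.1 3.6
   vertex 1.0 3.0 1.8
  endloop
 endfacet
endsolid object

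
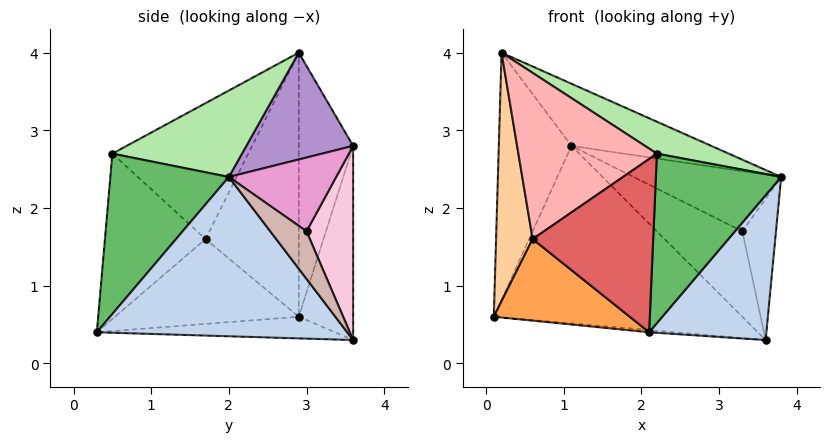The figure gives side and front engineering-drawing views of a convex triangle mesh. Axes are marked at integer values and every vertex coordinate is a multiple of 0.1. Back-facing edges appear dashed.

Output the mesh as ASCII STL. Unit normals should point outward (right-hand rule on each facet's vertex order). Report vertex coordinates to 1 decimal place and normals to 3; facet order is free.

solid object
 facet normal -0.087 0.009 -0.996
  outer loop
   vertex 3.6 3.6 0.3
   vertex 2.1 0.3 0.4
   vertex 0.1 2.9 0.6
  endloop
 endfacet
 facet normal 0.838 -0.392 -0.379
  outer loop
   vertex 3.6 3.6 0.3
   vertex 3.8 2.0 2.4
   vertex 2.1 0.3 0.4
  endloop
 endfacet
 facet normal -0.768 -0.568 -0.297
  outer loop
   vertex 0.6 1.7 1.6
   vertex 0.1 2.9 0.6
   vertex 2.1 0.3 0.4
  endloop
 endfacet
 facet normal -0.931 -0.365 0.027
  outer loop
   vertex 0.6 1.7 1.6
   vertex 0.2 2.9 4.0
   vertex 0.1 2.9 0.6
  endloop
 endfacet
 facet normal 0.687 -0.726 0.033
  outer loop
   vertex 2.2 0.5 2.7
   vertex 2.1 0.3 0.4
   vertex 3.8 2.0 2.4
  endloop
 endfacet
 facet normal 0.356 -0.198 0.913
  outer loop
   vertex 2.2 0.5 2.7
   vertex 3.8 2.0 2.4
   vertex 0.2 2.9 4.0
  endloop
 endfacet
 facet normal -0.638 -0.764 0.094
  outer loop
   vertex 2.2 0.5 2.7
   vertex 0.6 1.7 1.6
   vertex 2.1 0.3 0.4
  endloop
 endfacet
 facet normal -0.681 -0.694 0.234
  outer loop
   vertex 2.2 0.5 2.7
   vertex 0.2 2.9 4.0
   vertex 0.6 1.7 1.6
  endloop
 endfacet
 facet normal 0.447 0.585 0.677
  outer loop
   vertex 1.1 3.6 2.8
   vertex 0.2 2.9 4.0
   vertex 3.8 2.0 2.4
  endloop
 endfacet
 facet normal -0.599 0.800 0.018
  outer loop
   vertex 1.1 3.6 2.8
   vertex 0.1 2.9 0.6
   vertex 0.2 2.9 4.0
  endloop
 endfacet
 facet normal -0.209 0.955 -0.209
  outer loop
   vertex 1.1 3.6 2.8
   vertex 3.6 3.6 0.3
   vertex 0.1 2.9 0.6
  endloop
 endfacet
 facet normal 0.669 0.621 0.409
  outer loop
   vertex 3.3 3.0 1.7
   vertex 3.8 2.0 2.4
   vertex 3.6 3.6 0.3
  endloop
 endfacet
 facet normal 0.474 0.652 0.592
  outer loop
   vertex 3.3 3.0 1.7
   vertex 1.1 3.6 2.8
   vertex 3.8 2.0 2.4
  endloop
 endfacet
 facet normal 0.432 0.792 0.432
  outer loop
   vertex 3.3 3.0 1.7
   vertex 3.6 3.6 0.3
   vertex 1.1 3.6 2.8
  endloop
 endfacet
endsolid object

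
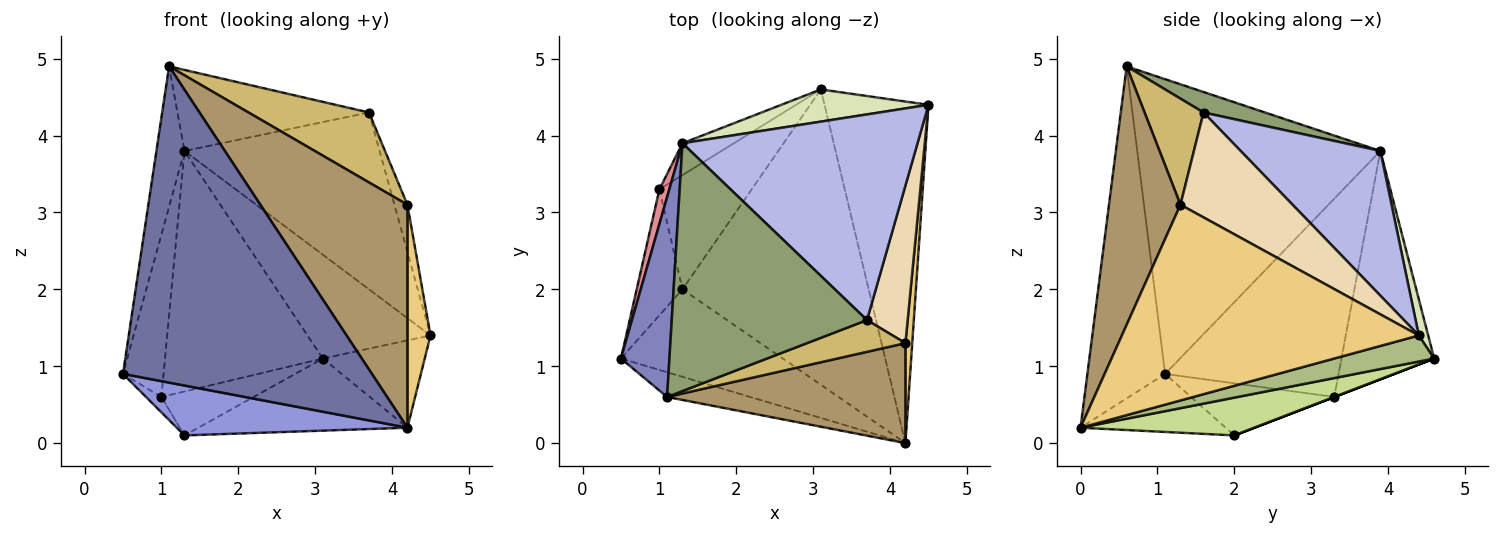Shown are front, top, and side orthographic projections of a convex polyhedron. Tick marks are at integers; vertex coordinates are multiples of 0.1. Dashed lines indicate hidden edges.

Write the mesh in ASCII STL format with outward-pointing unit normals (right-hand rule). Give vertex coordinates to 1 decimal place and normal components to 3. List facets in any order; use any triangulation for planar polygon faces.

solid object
 facet normal -0.297 -0.952 -0.074
  outer loop
   vertex 1.1 0.6 4.9
   vertex 0.5 1.1 0.9
   vertex 4.2 0.0 0.2
  endloop
 endfacet
 facet normal -0.980 0.113 0.161
  outer loop
   vertex 1.3 3.9 3.8
   vertex 0.5 1.1 0.9
   vertex 1.1 0.6 4.9
  endloop
 endfacet
 facet normal -0.297 -0.473 -0.829
  outer loop
   vertex 1.3 2.0 0.1
   vertex 4.2 0.0 0.2
   vertex 0.5 1.1 0.9
  endloop
 endfacet
 facet normal 0.423 0.591 0.687
  outer loop
   vertex 3.7 1.6 4.3
   vertex 4.5 4.4 1.4
   vertex 1.3 3.9 3.8
  endloop
 endfacet
 facet normal 0.099 0.309 0.946
  outer loop
   vertex 3.7 1.6 4.3
   vertex 1.3 3.9 3.8
   vertex 1.1 0.6 4.9
  endloop
 endfacet
 facet normal 0.236 0.241 -0.941
  outer loop
   vertex 3.1 4.6 1.1
   vertex 4.5 4.4 1.4
   vertex 4.2 0.0 0.2
  endloop
 endfacet
 facet normal 0.193 0.233 -0.953
  outer loop
   vertex 3.1 4.6 1.1
   vertex 4.2 0.0 0.2
   vertex 1.3 2.0 0.1
  endloop
 endfacet
 facet normal 0.073 0.953 0.295
  outer loop
   vertex 3.1 4.6 1.1
   vertex 1.3 3.9 3.8
   vertex 4.5 4.4 1.4
  endloop
 endfacet
 facet normal 0.405 -0.834 0.374
  outer loop
   vertex 4.2 1.3 3.1
   vertex 1.1 0.6 4.9
   vertex 4.2 0.0 0.2
  endloop
 endfacet
 facet normal 0.407 -0.832 0.378
  outer loop
   vertex 4.2 1.3 3.1
   vertex 3.7 1.6 4.3
   vertex 1.1 0.6 4.9
  endloop
 endfacet
 facet normal 0.996 -0.077 0.035
  outer loop
   vertex 4.2 1.3 3.1
   vertex 4.2 0.0 0.2
   vertex 4.5 4.4 1.4
  endloop
 endfacet
 facet normal 0.927 0.107 0.359
  outer loop
   vertex 4.2 1.3 3.1
   vertex 4.5 4.4 1.4
   vertex 3.7 1.6 4.3
  endloop
 endfacet
 facet normal -0.503 0.857 -0.113
  outer loop
   vertex 1.0 3.3 0.6
   vertex 1.3 3.9 3.8
   vertex 3.1 4.6 1.1
  endloop
 endfacet
 facet normal 0.000 0.359 -0.933
  outer loop
   vertex 1.0 3.3 0.6
   vertex 3.1 4.6 1.1
   vertex 1.3 2.0 0.1
  endloop
 endfacet
 facet normal -0.973 0.228 0.048
  outer loop
   vertex 1.0 3.3 0.6
   vertex 0.5 1.1 0.9
   vertex 1.3 3.9 3.8
  endloop
 endfacet
 facet normal -0.749 0.080 -0.658
  outer loop
   vertex 1.0 3.3 0.6
   vertex 1.3 2.0 0.1
   vertex 0.5 1.1 0.9
  endloop
 endfacet
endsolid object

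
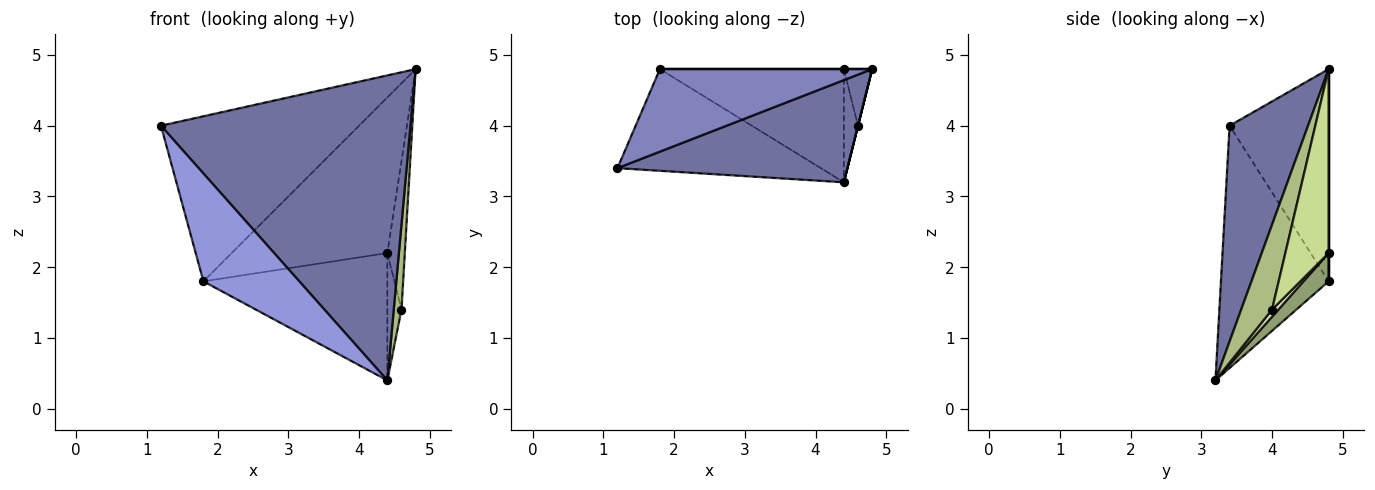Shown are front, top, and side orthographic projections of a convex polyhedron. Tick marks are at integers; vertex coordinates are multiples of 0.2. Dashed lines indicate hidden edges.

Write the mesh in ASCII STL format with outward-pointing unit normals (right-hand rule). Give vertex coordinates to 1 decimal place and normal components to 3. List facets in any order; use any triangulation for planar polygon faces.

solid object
 facet normal 0.286 -0.909 0.304
  outer loop
   vertex 4.4 3.2 0.4
   vertex 4.8 4.8 4.8
   vertex 1.2 3.4 4.0
  endloop
 endfacet
 facet normal -0.408 0.816 0.408
  outer loop
   vertex 1.8 4.8 1.8
   vertex 1.2 3.4 4.0
   vertex 4.8 4.8 4.8
  endloop
 endfacet
 facet normal -0.633 -0.563 -0.531
  outer loop
   vertex 1.8 4.8 1.8
   vertex 4.4 3.2 0.4
   vertex 1.2 3.4 4.0
  endloop
 endfacet
 facet normal 0.000 1.000 0.000
  outer loop
   vertex 4.4 4.8 2.2
   vertex 1.8 4.8 1.8
   vertex 4.8 4.8 4.8
  endloop
 endfacet
 facet normal 0.102 0.744 -0.661
  outer loop
   vertex 4.4 4.8 2.2
   vertex 4.4 3.2 0.4
   vertex 1.8 4.8 1.8
  endloop
 endfacet
 facet normal 0.970 -0.243 0.000
  outer loop
   vertex 4.6 4.0 1.4
   vertex 4.8 4.8 4.8
   vertex 4.4 3.2 0.4
  endloop
 endfacet
 facet normal 0.918 0.371 -0.141
  outer loop
   vertex 4.6 4.0 1.4
   vertex 4.4 4.8 2.2
   vertex 4.8 4.8 4.8
  endloop
 endfacet
 facet normal 0.315 0.709 -0.630
  outer loop
   vertex 4.6 4.0 1.4
   vertex 4.4 3.2 0.4
   vertex 4.4 4.8 2.2
  endloop
 endfacet
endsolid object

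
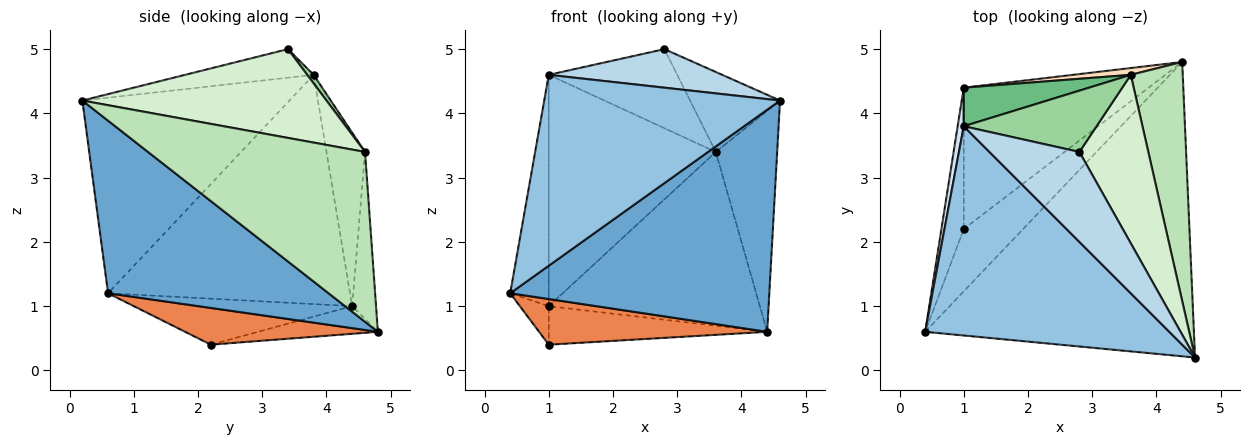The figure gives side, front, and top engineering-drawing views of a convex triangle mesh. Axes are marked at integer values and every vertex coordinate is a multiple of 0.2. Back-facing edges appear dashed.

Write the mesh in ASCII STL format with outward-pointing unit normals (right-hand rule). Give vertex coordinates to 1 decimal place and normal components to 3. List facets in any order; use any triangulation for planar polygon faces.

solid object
 facet normal 0.456 -0.536 -0.710
  outer loop
   vertex 4.4 4.8 0.6
   vertex 4.6 0.2 4.2
   vertex 0.4 0.6 1.2
  endloop
 endfacet
 facet normal -0.509 -0.580 0.636
  outer loop
   vertex 1.0 3.8 4.6
   vertex 0.4 0.6 1.2
   vertex 4.6 0.2 4.2
  endloop
 endfacet
 facet normal -0.280 -0.378 0.882
  outer loop
   vertex 1.0 3.8 4.6
   vertex 4.6 0.2 4.2
   vertex 2.8 3.4 5.0
  endloop
 endfacet
 facet normal -0.987 0.157 0.026
  outer loop
   vertex 1.0 3.8 4.6
   vertex 1.0 4.4 1.0
   vertex 0.4 0.6 1.2
  endloop
 endfacet
 facet normal 0.447 -0.528 -0.722
  outer loop
   vertex 1.0 2.2 0.4
   vertex 4.4 4.8 0.6
   vertex 0.4 0.6 1.2
  endloop
 endfacet
 facet normal -0.893 0.118 -0.434
  outer loop
   vertex 1.0 2.2 0.4
   vertex 0.4 0.6 1.2
   vertex 1.0 4.4 1.0
  endloop
 endfacet
 facet normal -0.143 0.260 -0.955
  outer loop
   vertex 1.0 2.2 0.4
   vertex 1.0 4.4 1.0
   vertex 4.4 4.8 0.6
  endloop
 endfacet
 facet normal -0.112 0.993 0.039
  outer loop
   vertex 3.6 4.6 3.4
   vertex 4.4 4.8 0.6
   vertex 1.0 4.4 1.0
  endloop
 endfacet
 facet normal -0.222 0.962 0.160
  outer loop
   vertex 3.6 4.6 3.4
   vertex 1.0 4.4 1.0
   vertex 1.0 3.8 4.6
  endloop
 endfacet
 facet normal 0.039 0.790 0.612
  outer loop
   vertex 3.6 4.6 3.4
   vertex 1.0 3.8 4.6
   vertex 2.8 3.4 5.0
  endloop
 endfacet
 facet normal 0.923 0.261 0.282
  outer loop
   vertex 3.6 4.6 3.4
   vertex 4.6 0.2 4.2
   vertex 4.4 4.8 0.6
  endloop
 endfacet
 facet normal 0.758 0.279 0.589
  outer loop
   vertex 3.6 4.6 3.4
   vertex 2.8 3.4 5.0
   vertex 4.6 0.2 4.2
  endloop
 endfacet
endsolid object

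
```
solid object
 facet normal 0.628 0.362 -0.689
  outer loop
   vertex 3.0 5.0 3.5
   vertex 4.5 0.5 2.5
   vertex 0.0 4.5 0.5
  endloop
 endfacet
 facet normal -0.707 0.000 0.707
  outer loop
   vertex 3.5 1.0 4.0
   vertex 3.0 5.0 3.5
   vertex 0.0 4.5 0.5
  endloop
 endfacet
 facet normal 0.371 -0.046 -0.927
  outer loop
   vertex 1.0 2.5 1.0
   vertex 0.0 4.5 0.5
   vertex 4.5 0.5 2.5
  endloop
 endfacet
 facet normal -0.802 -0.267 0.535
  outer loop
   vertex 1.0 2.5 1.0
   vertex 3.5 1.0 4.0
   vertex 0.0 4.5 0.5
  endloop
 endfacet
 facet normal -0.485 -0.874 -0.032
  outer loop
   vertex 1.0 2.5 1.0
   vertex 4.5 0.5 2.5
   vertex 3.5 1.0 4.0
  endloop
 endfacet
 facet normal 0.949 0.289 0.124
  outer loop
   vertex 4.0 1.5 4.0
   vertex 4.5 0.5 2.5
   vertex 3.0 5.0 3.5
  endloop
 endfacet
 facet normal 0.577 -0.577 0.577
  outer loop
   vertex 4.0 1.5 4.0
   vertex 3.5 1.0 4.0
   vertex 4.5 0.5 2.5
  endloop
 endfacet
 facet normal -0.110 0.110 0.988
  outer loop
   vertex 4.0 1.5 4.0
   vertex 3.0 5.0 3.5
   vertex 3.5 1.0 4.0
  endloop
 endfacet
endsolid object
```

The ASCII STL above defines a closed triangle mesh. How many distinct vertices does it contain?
6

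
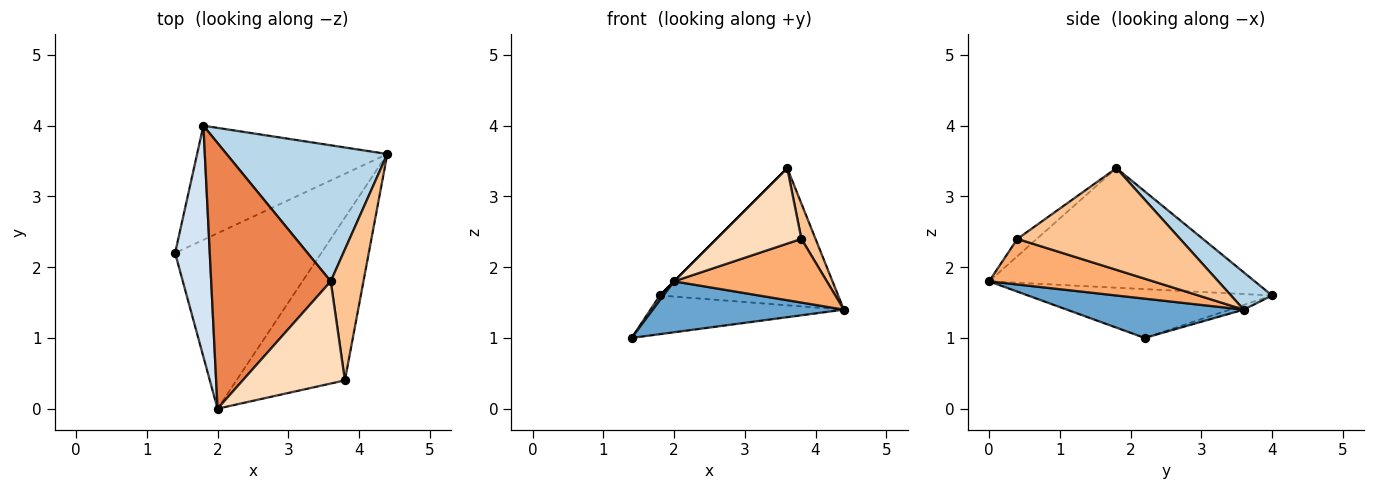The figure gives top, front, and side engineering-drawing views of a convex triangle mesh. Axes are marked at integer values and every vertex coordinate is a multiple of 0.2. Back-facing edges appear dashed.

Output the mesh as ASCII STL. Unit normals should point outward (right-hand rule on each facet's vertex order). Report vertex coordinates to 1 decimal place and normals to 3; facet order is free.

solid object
 facet normal 0.250 -0.270 -0.930
  outer loop
   vertex 2.0 0.0 1.8
   vertex 1.4 2.2 1.0
   vertex 4.4 3.6 1.4
  endloop
 endfacet
 facet normal -0.023 0.321 -0.947
  outer loop
   vertex 1.8 4.0 1.6
   vertex 4.4 3.6 1.4
   vertex 1.4 2.2 1.0
  endloop
 endfacet
 facet normal 0.161 0.701 0.695
  outer loop
   vertex 1.8 4.0 1.6
   vertex 3.6 1.8 3.4
   vertex 4.4 3.6 1.4
  endloop
 endfacet
 facet normal -0.815 -0.012 0.579
  outer loop
   vertex 1.8 4.0 1.6
   vertex 1.4 2.2 1.0
   vertex 2.0 0.0 1.8
  endloop
 endfacet
 facet normal -0.707 0.000 0.707
  outer loop
   vertex 1.8 4.0 1.6
   vertex 2.0 0.0 1.8
   vertex 3.6 1.8 3.4
  endloop
 endfacet
 facet normal 0.364 -0.339 -0.867
  outer loop
   vertex 3.8 0.4 2.4
   vertex 2.0 0.0 1.8
   vertex 4.4 3.6 1.4
  endloop
 endfacet
 facet normal 0.949 -0.082 0.305
  outer loop
   vertex 3.8 0.4 2.4
   vertex 4.4 3.6 1.4
   vertex 3.6 1.8 3.4
  endloop
 endfacet
 facet normal -0.135 -0.589 0.797
  outer loop
   vertex 3.8 0.4 2.4
   vertex 3.6 1.8 3.4
   vertex 2.0 0.0 1.8
  endloop
 endfacet
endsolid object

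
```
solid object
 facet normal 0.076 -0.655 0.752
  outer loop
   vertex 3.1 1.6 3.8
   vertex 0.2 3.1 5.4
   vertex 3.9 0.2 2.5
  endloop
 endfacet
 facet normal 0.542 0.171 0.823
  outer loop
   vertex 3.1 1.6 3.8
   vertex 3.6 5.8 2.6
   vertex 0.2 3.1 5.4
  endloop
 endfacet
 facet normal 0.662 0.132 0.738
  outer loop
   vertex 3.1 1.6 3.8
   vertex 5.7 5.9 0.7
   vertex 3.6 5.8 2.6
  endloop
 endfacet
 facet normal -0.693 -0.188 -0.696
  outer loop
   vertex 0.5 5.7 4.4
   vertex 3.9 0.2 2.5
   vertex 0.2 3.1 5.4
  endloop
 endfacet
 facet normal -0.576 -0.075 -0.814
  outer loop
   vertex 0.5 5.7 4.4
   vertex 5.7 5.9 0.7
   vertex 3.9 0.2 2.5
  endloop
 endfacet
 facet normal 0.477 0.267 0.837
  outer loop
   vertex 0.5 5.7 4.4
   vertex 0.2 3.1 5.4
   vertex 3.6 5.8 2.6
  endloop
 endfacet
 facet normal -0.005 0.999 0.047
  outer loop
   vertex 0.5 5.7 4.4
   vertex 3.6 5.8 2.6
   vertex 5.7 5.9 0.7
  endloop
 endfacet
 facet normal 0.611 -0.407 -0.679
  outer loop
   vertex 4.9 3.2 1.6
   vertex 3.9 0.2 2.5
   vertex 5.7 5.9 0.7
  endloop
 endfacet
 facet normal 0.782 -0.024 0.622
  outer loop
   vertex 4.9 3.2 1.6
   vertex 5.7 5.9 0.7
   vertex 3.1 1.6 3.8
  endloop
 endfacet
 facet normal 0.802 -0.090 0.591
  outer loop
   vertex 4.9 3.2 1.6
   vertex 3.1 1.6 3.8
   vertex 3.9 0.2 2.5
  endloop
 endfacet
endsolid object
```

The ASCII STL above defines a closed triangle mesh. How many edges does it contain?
15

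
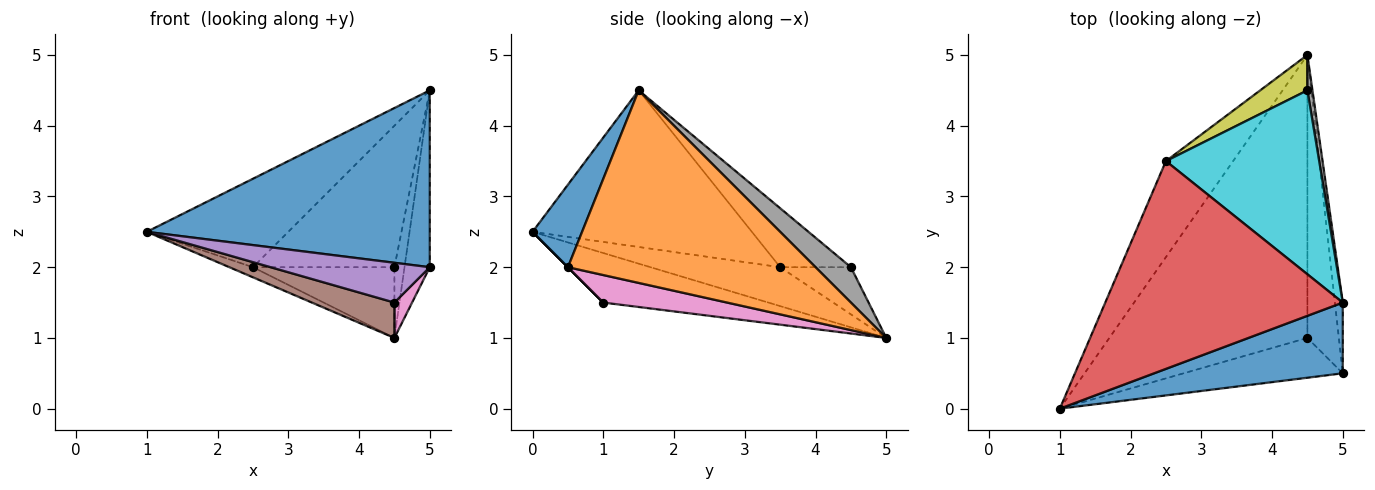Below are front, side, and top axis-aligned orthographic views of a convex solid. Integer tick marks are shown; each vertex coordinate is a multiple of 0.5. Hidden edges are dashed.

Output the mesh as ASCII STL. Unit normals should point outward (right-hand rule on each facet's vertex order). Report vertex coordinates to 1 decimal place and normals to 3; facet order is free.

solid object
 facet normal 0.160 -0.916 0.367
  outer loop
   vertex 5.0 1.5 4.5
   vertex 1.0 0.0 2.5
   vertex 5.0 0.5 2.0
  endloop
 endfacet
 facet normal 0.994 0.101 -0.041
  outer loop
   vertex 5.0 1.5 4.5
   vertex 5.0 0.5 2.0
   vertex 4.5 5.0 1.0
  endloop
 endfacet
 facet normal -0.499 0.091 -0.862
  outer loop
   vertex 2.5 3.5 2.0
   vertex 4.5 5.0 1.0
   vertex 1.0 0.0 2.5
  endloop
 endfacet
 facet normal -0.519 0.335 0.787
  outer loop
   vertex 2.5 3.5 2.0
   vertex 1.0 0.0 2.5
   vertex 5.0 1.5 4.5
  endloop
 endfacet
 facet normal 0.000 -0.707 -0.707
  outer loop
   vertex 4.5 1.0 1.5
   vertex 5.0 0.5 2.0
   vertex 1.0 0.0 2.5
  endloop
 endfacet
 facet normal -0.241 -0.120 -0.963
  outer loop
   vertex 4.5 1.0 1.5
   vertex 1.0 0.0 2.5
   vertex 4.5 5.0 1.0
  endloop
 endfacet
 facet normal 0.656 -0.094 -0.749
  outer loop
   vertex 4.5 1.0 1.5
   vertex 4.5 5.0 1.0
   vertex 5.0 0.5 2.0
  endloop
 endfacet
 facet normal 0.953 0.272 0.136
  outer loop
   vertex 4.5 4.5 2.0
   vertex 5.0 1.5 4.5
   vertex 4.5 5.0 1.0
  endloop
 endfacet
 facet normal -0.408 0.816 0.408
  outer loop
   vertex 4.5 4.5 2.0
   vertex 4.5 5.0 1.0
   vertex 2.5 3.5 2.0
  endloop
 endfacet
 facet normal -0.292 0.583 0.758
  outer loop
   vertex 4.5 4.5 2.0
   vertex 2.5 3.5 2.0
   vertex 5.0 1.5 4.5
  endloop
 endfacet
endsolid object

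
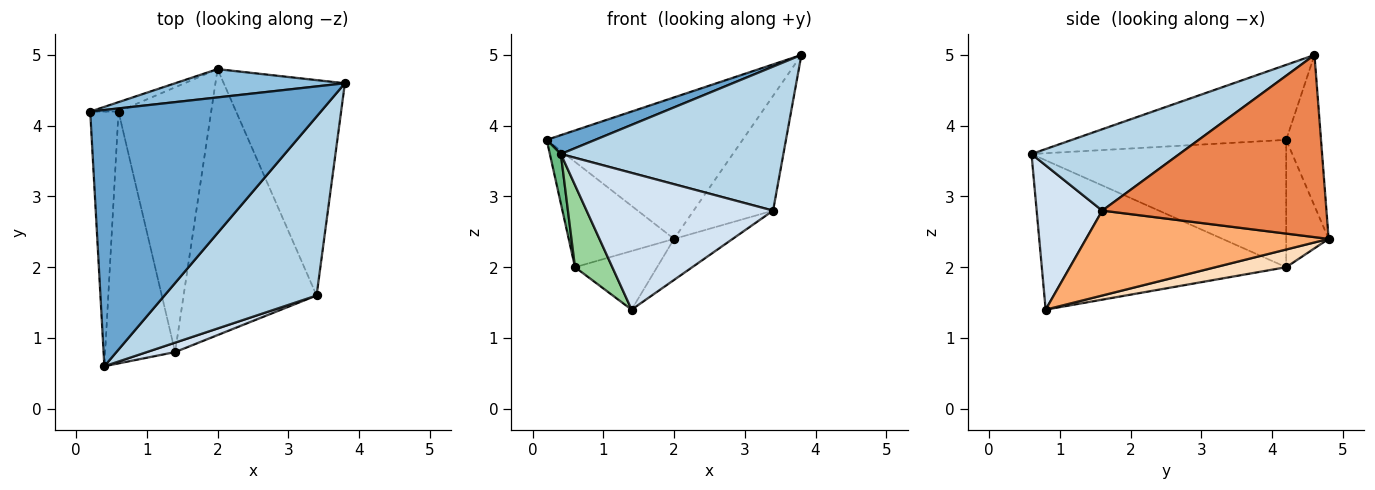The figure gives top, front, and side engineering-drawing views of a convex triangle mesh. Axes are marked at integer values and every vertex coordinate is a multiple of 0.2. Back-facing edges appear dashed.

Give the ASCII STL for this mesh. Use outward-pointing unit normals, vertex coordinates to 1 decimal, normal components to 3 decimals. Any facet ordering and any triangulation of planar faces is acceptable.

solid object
 facet normal -0.308 -0.070 0.949
  outer loop
   vertex 0.4 0.6 3.6
   vertex 3.8 4.6 5.0
   vertex 0.2 4.2 3.8
  endloop
 endfacet
 facet normal -0.172 0.966 0.193
  outer loop
   vertex 2.0 4.8 2.4
   vertex 0.2 4.2 3.8
   vertex 3.8 4.6 5.0
  endloop
 endfacet
 facet normal 0.385 -0.579 0.719
  outer loop
   vertex 3.4 1.6 2.8
   vertex 3.8 4.6 5.0
   vertex 0.4 0.6 3.6
  endloop
 endfacet
 facet normal 0.331 -0.941 0.065
  outer loop
   vertex 3.4 1.6 2.8
   vertex 0.4 0.6 3.6
   vertex 1.4 0.8 1.4
  endloop
 endfacet
 facet normal 0.799 0.283 -0.531
  outer loop
   vertex 3.4 1.6 2.8
   vertex 2.0 4.8 2.4
   vertex 3.8 4.6 5.0
  endloop
 endfacet
 facet normal 0.534 0.129 -0.836
  outer loop
   vertex 3.4 1.6 2.8
   vertex 1.4 0.8 1.4
   vertex 2.0 4.8 2.4
  endloop
 endfacet
 facet normal -0.372 0.924 -0.083
  outer loop
   vertex 0.6 4.2 2.0
   vertex 0.2 4.2 3.8
   vertex 2.0 4.8 2.4
  endloop
 endfacet
 facet normal 0.183 0.212 -0.960
  outer loop
   vertex 0.6 4.2 2.0
   vertex 2.0 4.8 2.4
   vertex 1.4 0.8 1.4
  endloop
 endfacet
 facet normal -0.975 -0.042 -0.217
  outer loop
   vertex 0.6 4.2 2.0
   vertex 0.4 0.6 3.6
   vertex 0.2 4.2 3.8
  endloop
 endfacet
 facet normal -0.897 -0.137 -0.420
  outer loop
   vertex 0.6 4.2 2.0
   vertex 1.4 0.8 1.4
   vertex 0.4 0.6 3.6
  endloop
 endfacet
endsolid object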